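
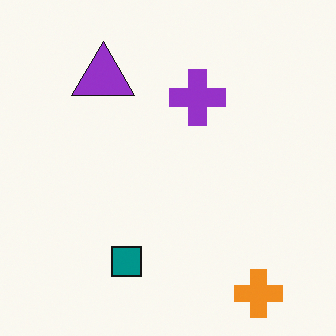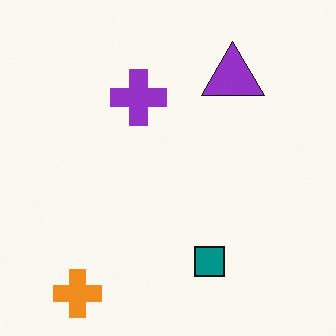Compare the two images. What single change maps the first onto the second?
This is the original image flipped horizontally (left ↔ right).

The orange cross is in the bottom-right of the first image and the bottom-left of the second — shapes on opposite sides of the vertical midline have swapped in a mirror flip.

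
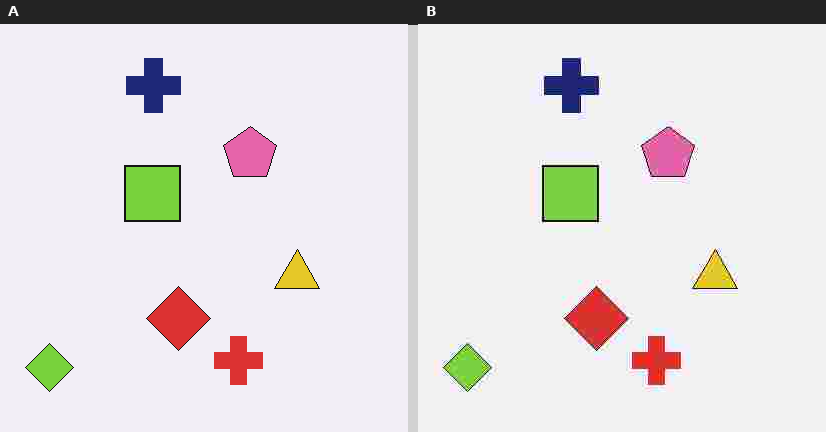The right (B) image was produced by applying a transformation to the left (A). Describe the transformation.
This is the original image degraded with heavy JPEG compression.

Blocky 8×8 compression artifacts appear around shape edges and the flat background shows ringing — characteristic JPEG degradation.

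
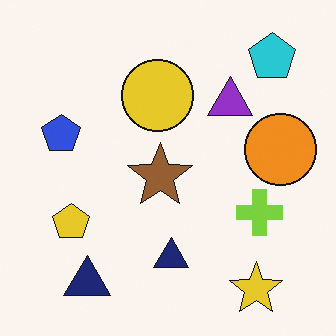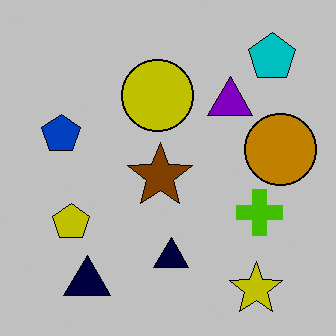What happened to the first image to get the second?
It was aggressively posterized.

Each flat color has snapped to a coarser quantized level — most visibly, the near-white background has dropped to a flat grey.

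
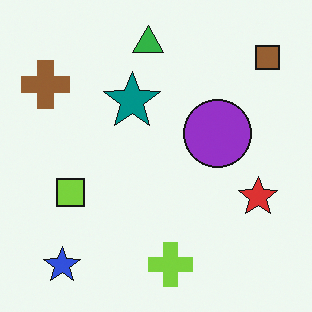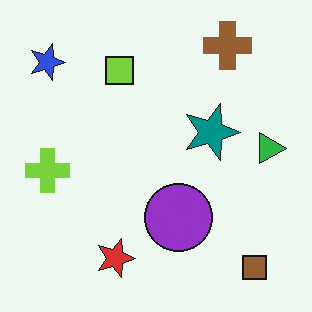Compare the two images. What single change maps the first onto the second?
The second image is the first rotated 90° clockwise.

The brown square sits in the top-right of the first image and the bottom-right of the second — consistent with a whole-image 90° clockwise rotation.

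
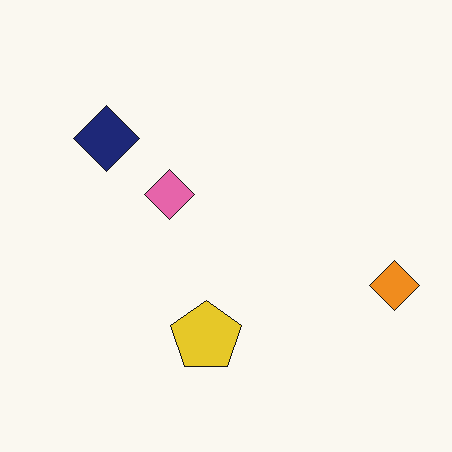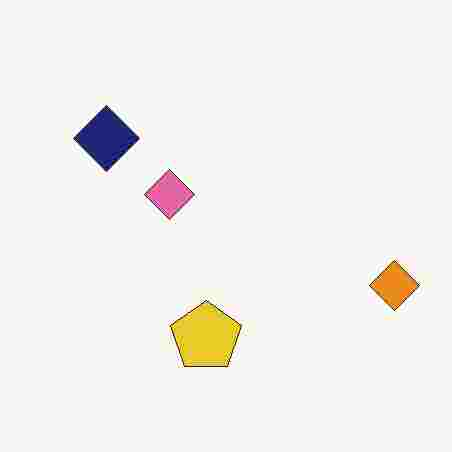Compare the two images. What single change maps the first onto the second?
The second image is the first degraded with heavy JPEG compression.

Blocky 8×8 compression artifacts appear around shape edges and the flat background shows ringing — characteristic JPEG degradation.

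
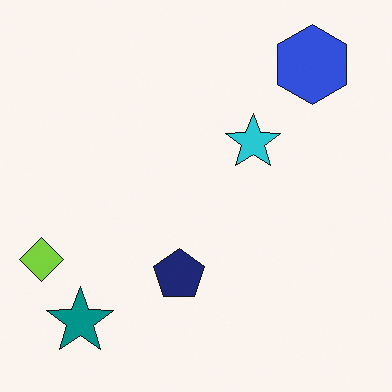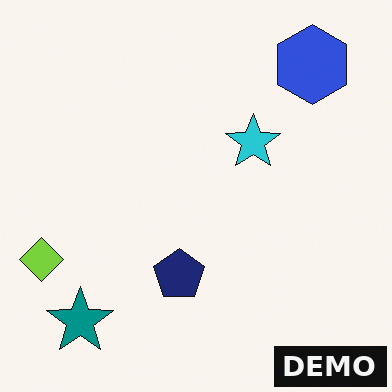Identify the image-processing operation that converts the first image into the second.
Watermarked with the text "DEMO" in the lower-right corner.

A dark label reading "DEMO" appears in the lower-right corner.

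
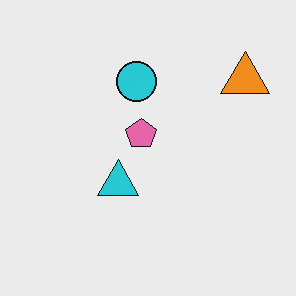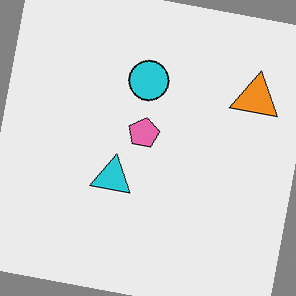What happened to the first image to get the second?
This is the original image rotated clockwise by a small amount.

Every shape is tilted by the same angle and the image corners show triangular fill wedges — a whole-image rotation by a non-right angle.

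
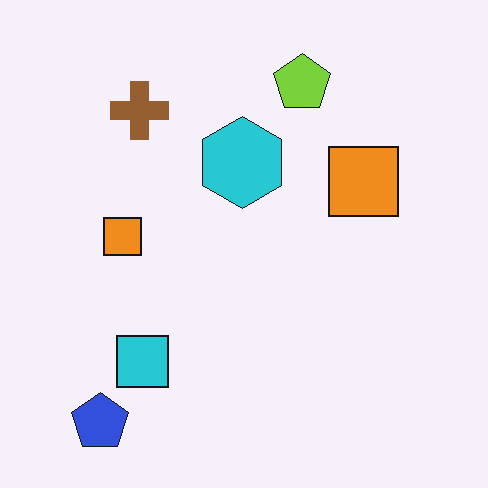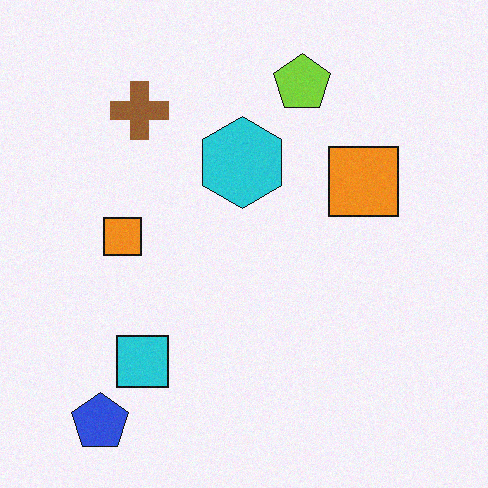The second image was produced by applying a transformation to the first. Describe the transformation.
The transformation is: degraded with subtle gaussian noise.

Random speckle covers the whole image, including the flat background.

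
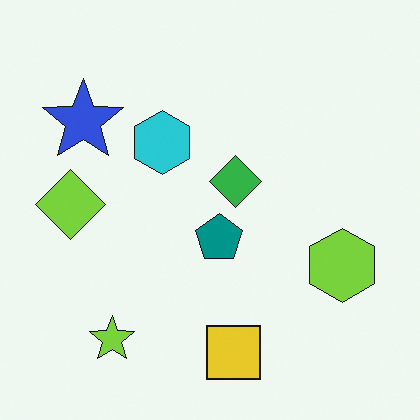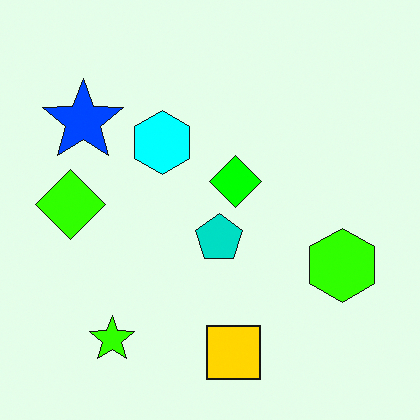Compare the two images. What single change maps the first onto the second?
The image was made much more vivid (saturation change).

All colors are more vivid — a global saturation change.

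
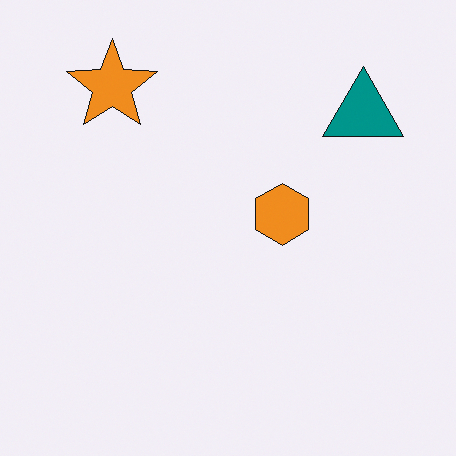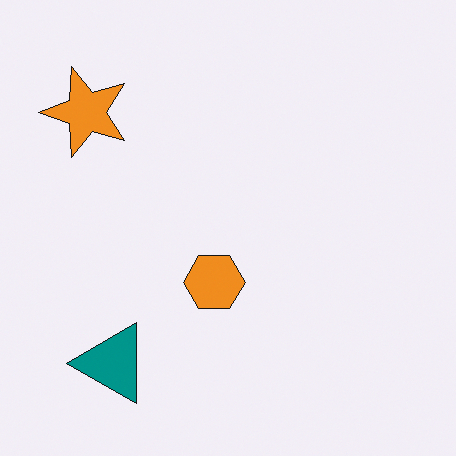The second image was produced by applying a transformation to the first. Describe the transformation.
The transformation is: transposed (reflected across the top-left ↔ bottom-right diagonal).

Shapes have swapped their row and column positions — what was in the top-right is now in the bottom-left — a diagonal reflection.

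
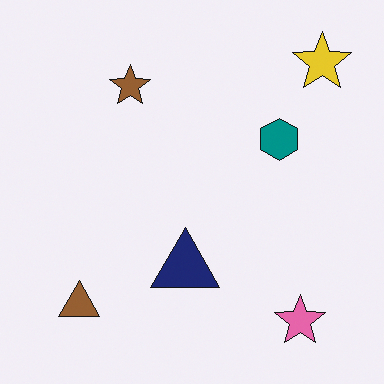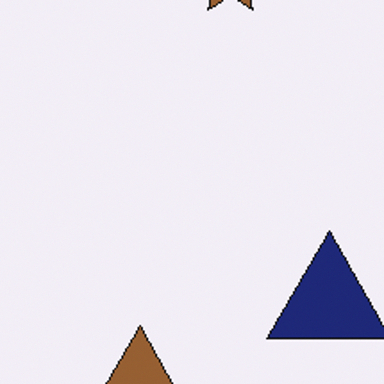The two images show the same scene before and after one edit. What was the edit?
The image was cropped to a noticeably smaller region and rescaled.

The visible shapes are larger and the field of view is narrower; shapes near the original edges may be partly or wholly outside the frame — a crop-and-rescale.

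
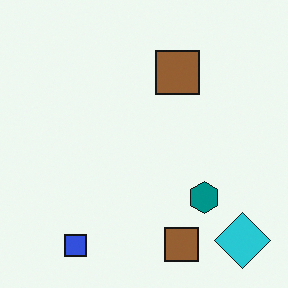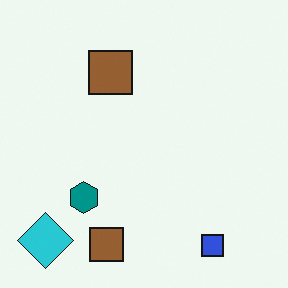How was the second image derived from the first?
This is the original image flipped horizontally (left ↔ right).

The cyan diamond is in the bottom-right of the first image and the bottom-left of the second — shapes on opposite sides of the vertical midline have swapped in a mirror flip.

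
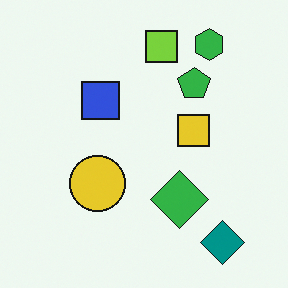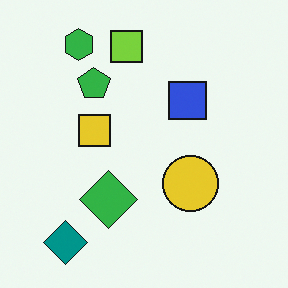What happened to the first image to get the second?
The transformation is: flipped horizontally (left ↔ right).

The teal diamond is in the bottom-right of the first image and the bottom-left of the second — shapes on opposite sides of the vertical midline have swapped in a mirror flip.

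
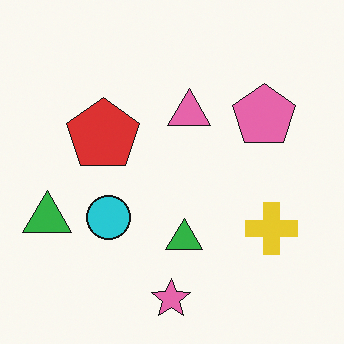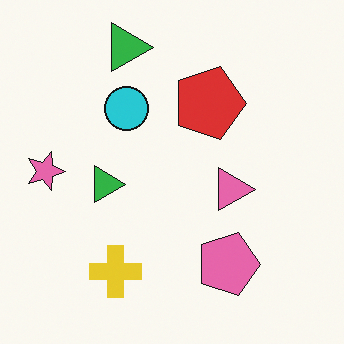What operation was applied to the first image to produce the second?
The image was rotated 90° clockwise.

The pink star sits in the bottom of the first image and the left of the second — consistent with a whole-image 90° clockwise rotation.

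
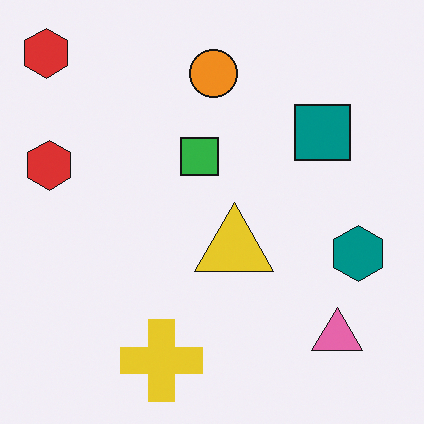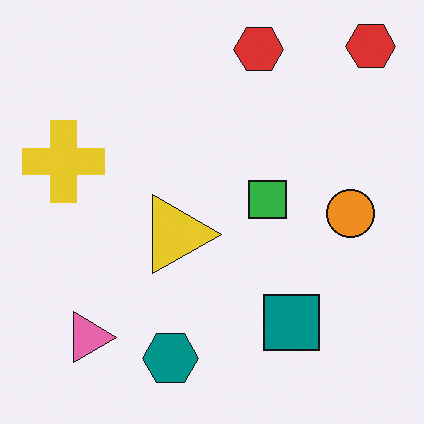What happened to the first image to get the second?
The image was rotated 90° clockwise.

The pink triangle sits in the bottom-right of the first image and the bottom-left of the second — consistent with a whole-image 90° clockwise rotation.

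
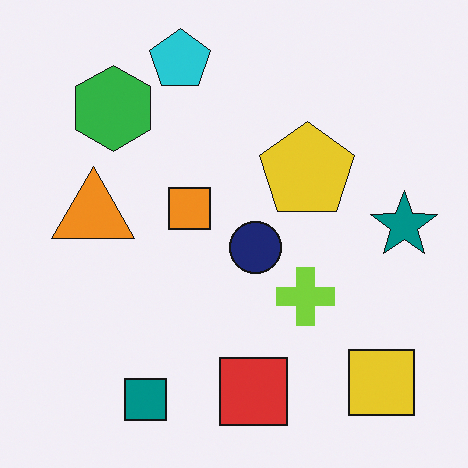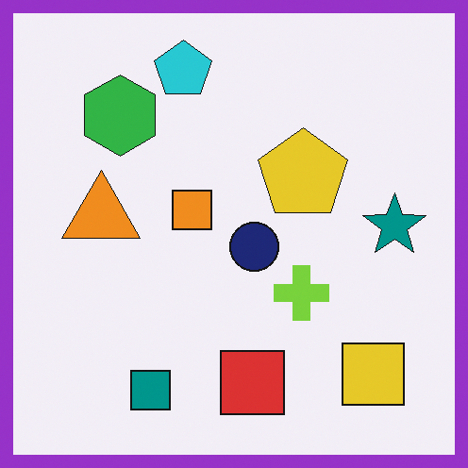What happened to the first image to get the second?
This is the original image framed with a purple border.

A solid purple frame runs around the edge of the second image, with the content slightly shrunk inside it.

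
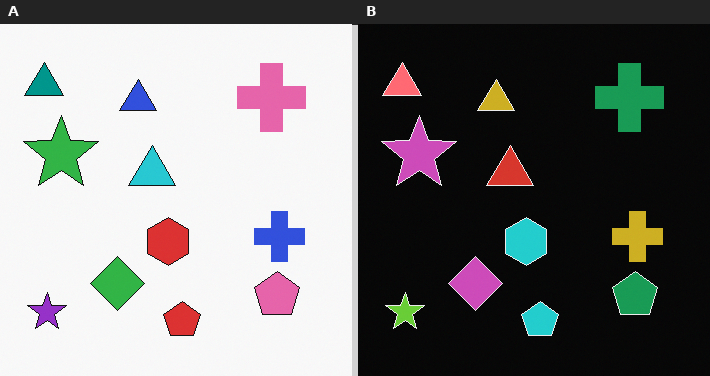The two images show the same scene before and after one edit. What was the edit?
The transformation is: color-inverted (negative).

The light background has become dark and every shape's color is its complement — a photographic negative.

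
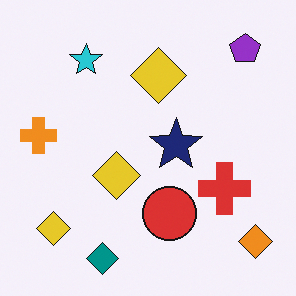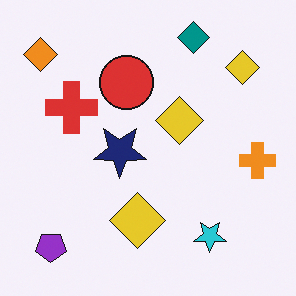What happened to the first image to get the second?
This is the original image rotated 180°.

The orange diamond sits in the bottom-right of the first image and the top-left of the second — consistent with a whole-image 180° rotation.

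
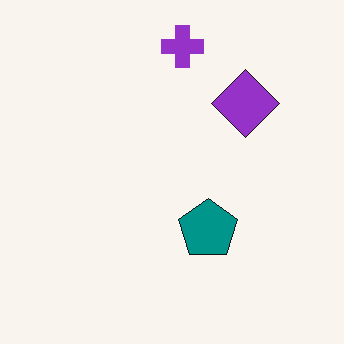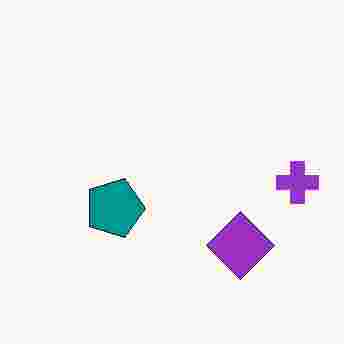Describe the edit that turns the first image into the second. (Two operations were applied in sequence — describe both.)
The image was degraded with heavy JPEG compression, then rotated 90° clockwise.

Blocky 8×8 compression artifacts appear around shape edges and the flat background shows ringing — characteristic JPEG degradation. The purple cross sits in the top of the first image and the right of the second — consistent with a whole-image 90° clockwise rotation.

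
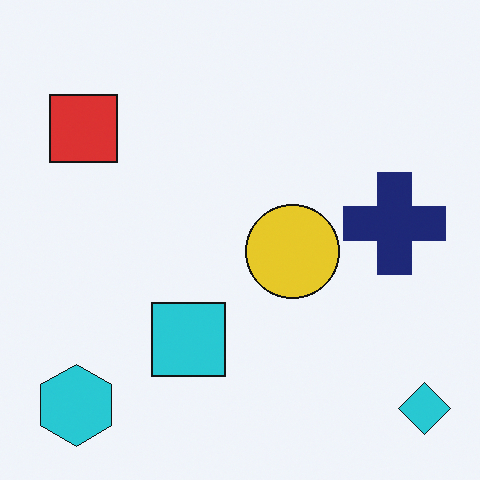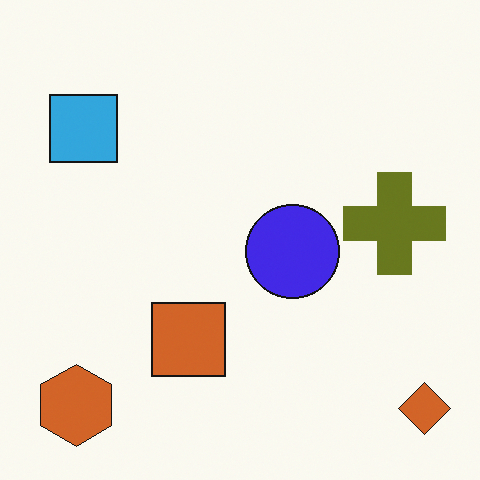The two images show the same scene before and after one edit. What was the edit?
The second image is the first hue-shifted by a large amount.

Every shape's color has rotated by the same amount around the hue wheel — a uniform hue shift.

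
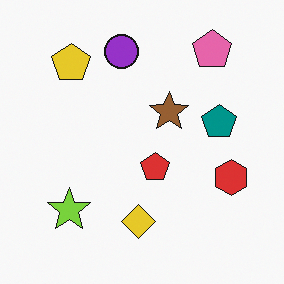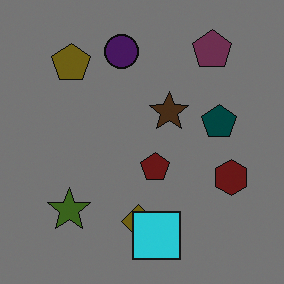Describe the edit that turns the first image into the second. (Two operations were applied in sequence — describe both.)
The image was noticeably darkened, then overlaid with an additional cyan square.

Every pixel — background and shapes alike — is uniformly darkened. A cyan square appears in the second image that is absent from the first.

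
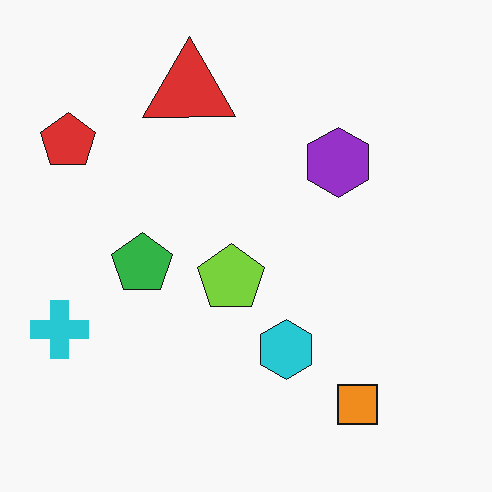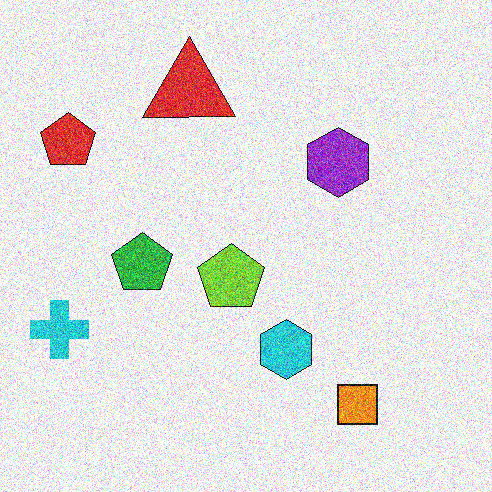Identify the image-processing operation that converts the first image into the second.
The transformation is: degraded with heavy additive noise.

Random speckle covers the whole image, including the flat background.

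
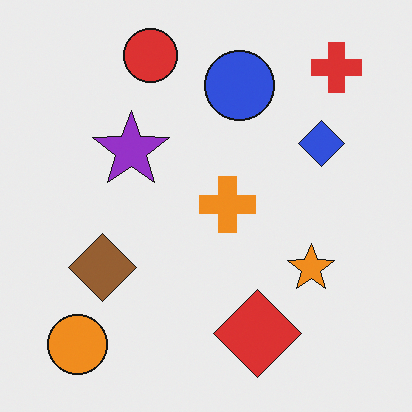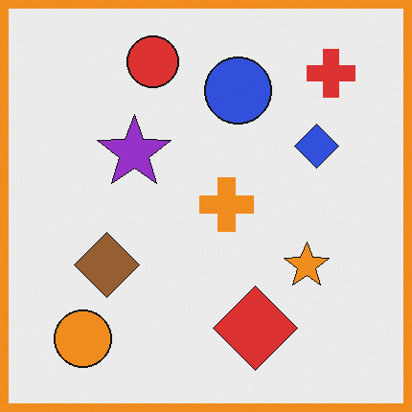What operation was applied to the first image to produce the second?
It was framed with a orange border.

A solid orange frame runs around the edge of the second image, with the content slightly shrunk inside it.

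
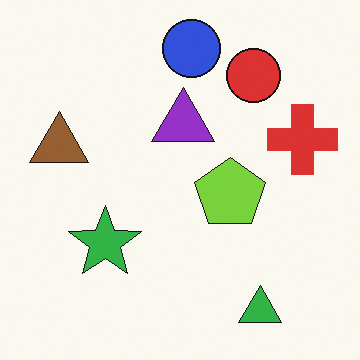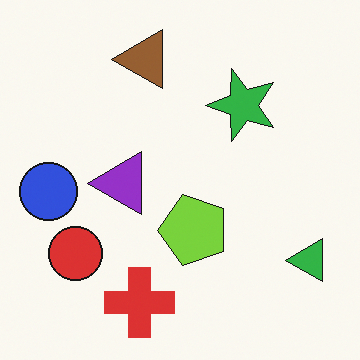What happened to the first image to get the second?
The second image is the first transposed (reflected across the top-left ↔ bottom-right diagonal).

Shapes have swapped their row and column positions — what was in the top-right is now in the bottom-left — a diagonal reflection.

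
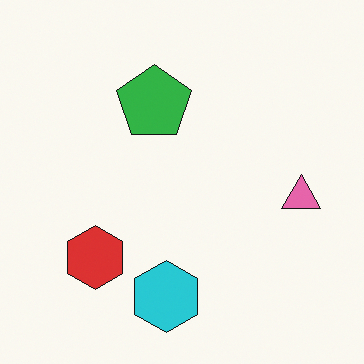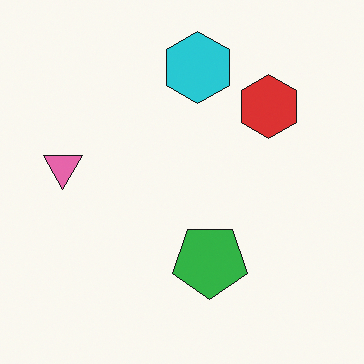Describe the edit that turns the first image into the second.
Rotated 180°.

The pink triangle sits in the right of the first image and the left of the second — consistent with a whole-image 180° rotation.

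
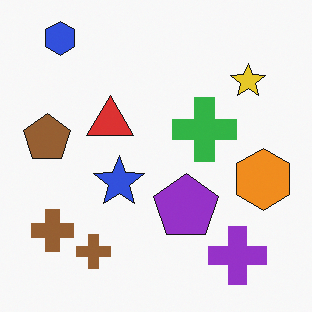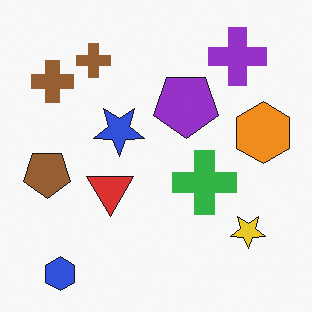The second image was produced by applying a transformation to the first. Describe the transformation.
It was flipped vertically (top ↔ bottom).

The blue hexagon is in the top-left of the first image and the bottom-left of the second — shapes on opposite sides of the horizontal midline have swapped in a mirror flip.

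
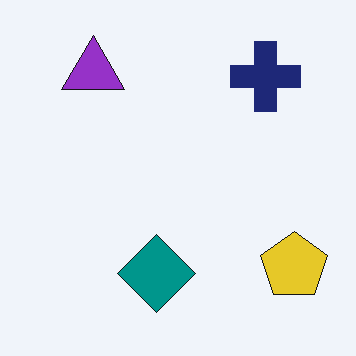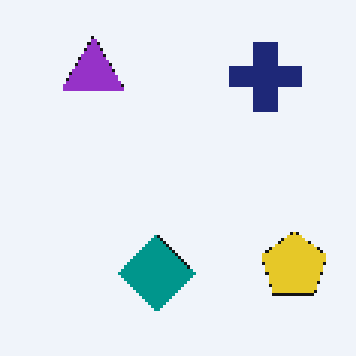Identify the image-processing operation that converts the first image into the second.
Lightly pixelated (a mild mosaic effect).

Shapes are reduced to large square blocks; fine edges and outlines are lost — a downscale-then-upscale (mosaic) effect.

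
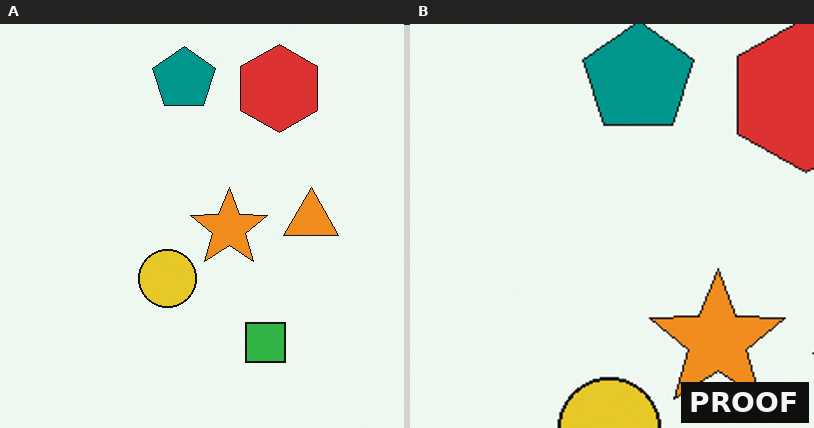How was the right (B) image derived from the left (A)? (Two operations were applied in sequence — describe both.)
The right (B) image is the left (A) cropped tightly and scaled back up, then watermarked with the text "PROOF" in the lower-right corner.

The visible shapes are larger and the field of view is narrower; shapes near the original edges may be partly or wholly outside the frame — a crop-and-rescale. A dark label reading "PROOF" appears in the lower-right corner.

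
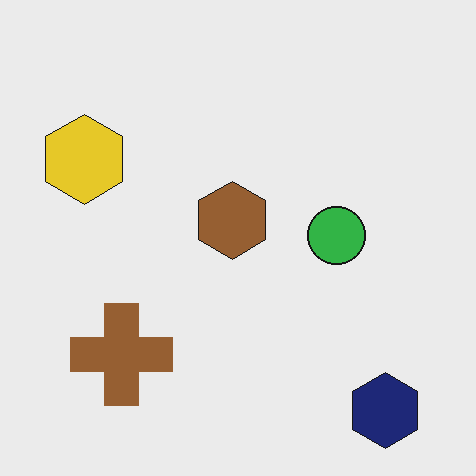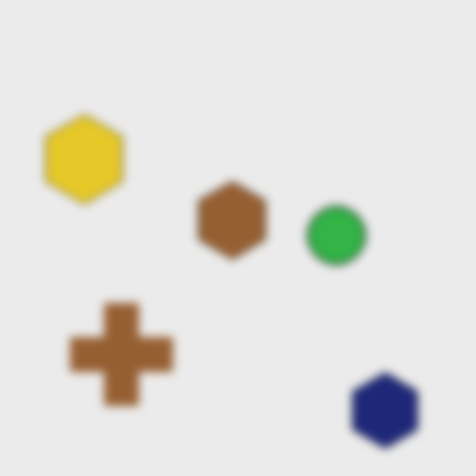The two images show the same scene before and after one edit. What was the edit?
The second image is the first noticeably gaussian-blurred.

Shape edges and outlines are uniformly softened across the whole image.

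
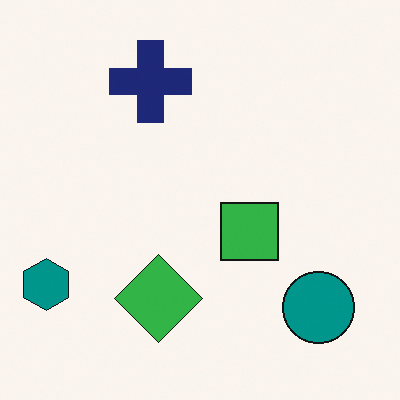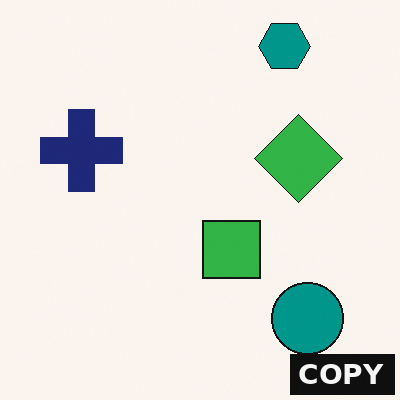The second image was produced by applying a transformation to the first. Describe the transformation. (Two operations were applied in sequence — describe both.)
The transformation is: transposed (reflected across the top-left ↔ bottom-right diagonal), then watermarked with the text "COPY" in the lower-right corner.

Shapes have swapped their row and column positions — what was in the top-right is now in the bottom-left — a diagonal reflection. A dark label reading "COPY" appears in the lower-right corner.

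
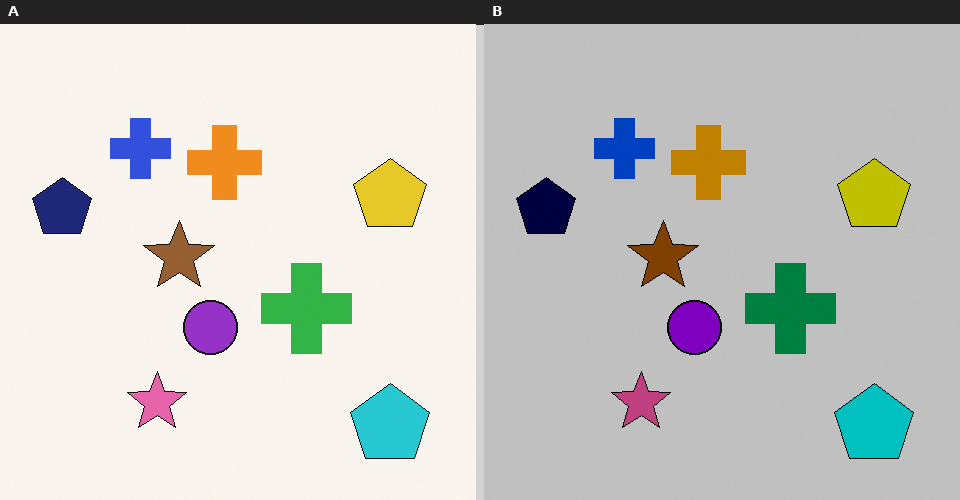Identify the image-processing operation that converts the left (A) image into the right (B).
It was aggressively posterized.

Each flat color has snapped to a coarser quantized level — most visibly, the near-white background has dropped to a flat grey.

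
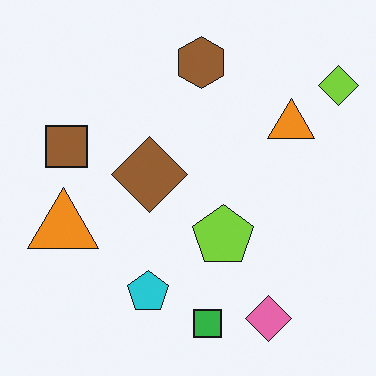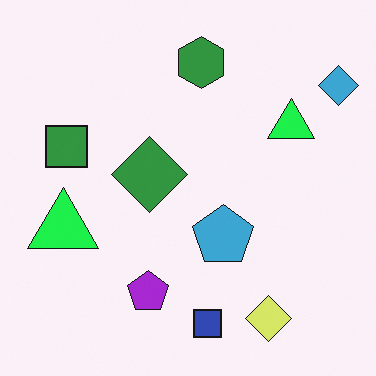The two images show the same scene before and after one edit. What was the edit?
The second image is the first hue-shifted noticeably.

Every shape's color has rotated by the same amount around the hue wheel — a uniform hue shift.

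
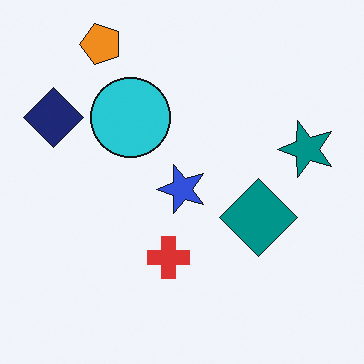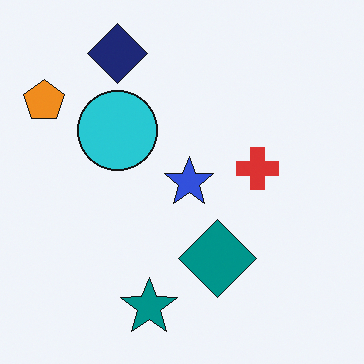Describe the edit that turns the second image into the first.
The first image is the second transposed (reflected across the top-left ↔ bottom-right diagonal).

Shapes have swapped their row and column positions — what was in the top-right is now in the bottom-left — a diagonal reflection.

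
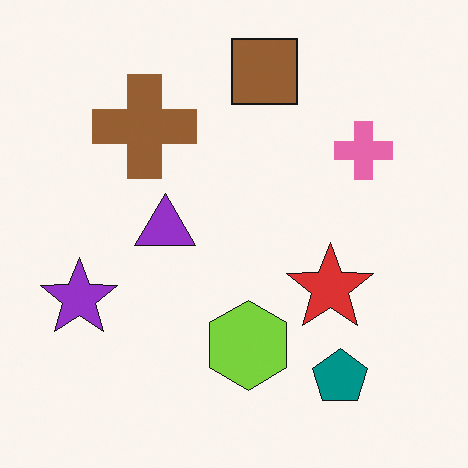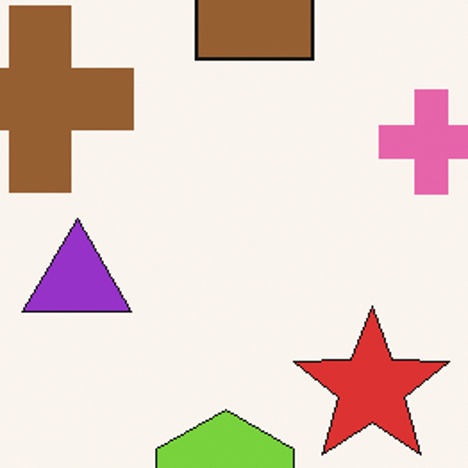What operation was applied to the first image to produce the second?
The transformation is: cropped tightly and scaled back up.

The visible shapes are larger and the field of view is narrower; shapes near the original edges may be partly or wholly outside the frame — a crop-and-rescale.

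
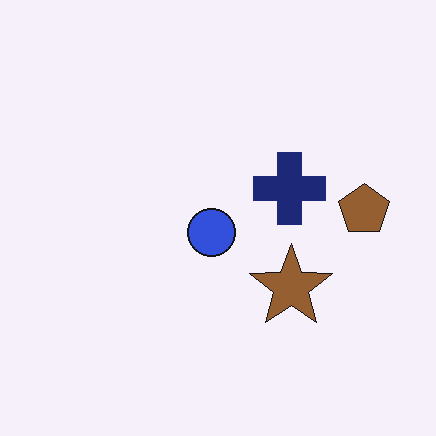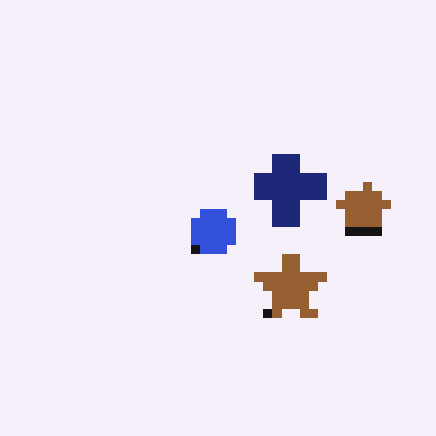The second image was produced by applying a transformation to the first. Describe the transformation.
It was heavily pixelated into large blocks.

Shapes are reduced to large square blocks; fine edges and outlines are lost — a downscale-then-upscale (mosaic) effect.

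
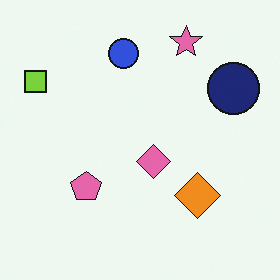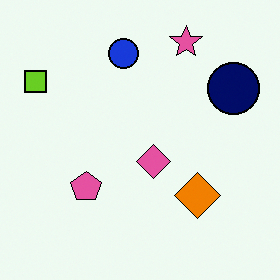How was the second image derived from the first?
This is the original image given slightly increased contrast.

Tones are pushed away from mid-grey across the whole image — a global contrast change.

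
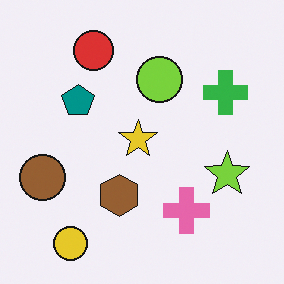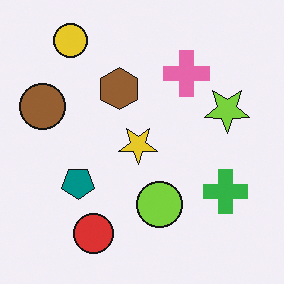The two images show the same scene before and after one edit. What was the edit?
It was flipped vertically (top ↔ bottom).

The yellow circle is in the bottom-left of the first image and the top-left of the second — shapes on opposite sides of the horizontal midline have swapped in a mirror flip.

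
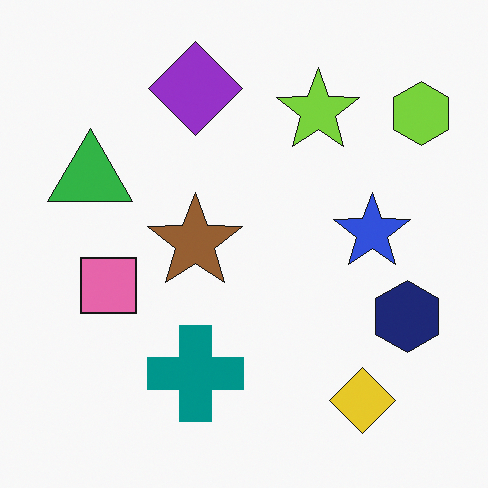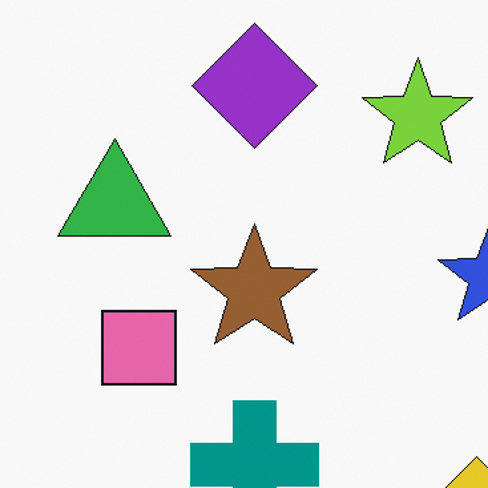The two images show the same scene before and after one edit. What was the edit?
The transformation is: cropped to a modestly smaller region and rescaled.

The visible shapes are larger and the field of view is narrower; shapes near the original edges may be partly or wholly outside the frame — a crop-and-rescale.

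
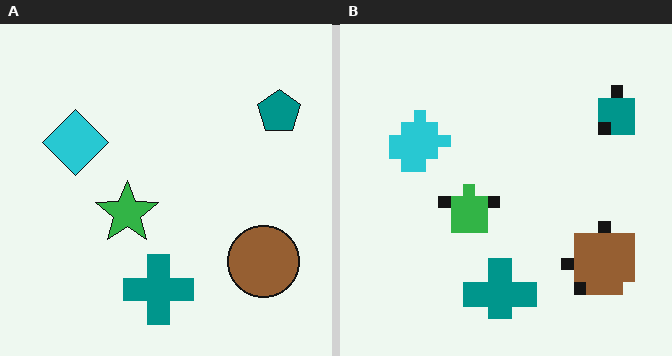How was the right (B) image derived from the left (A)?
Coarsely pixelated.

Shapes are reduced to large square blocks; fine edges and outlines are lost — a downscale-then-upscale (mosaic) effect.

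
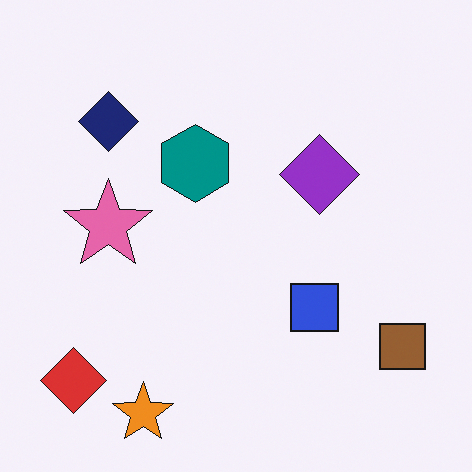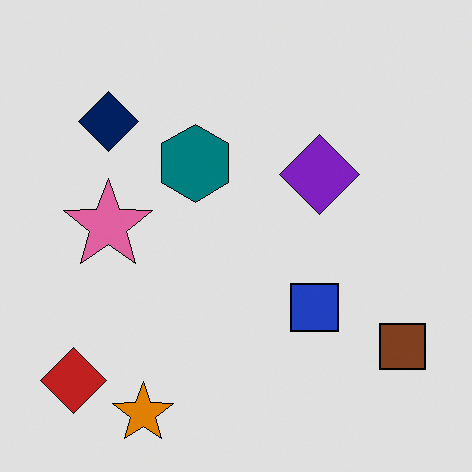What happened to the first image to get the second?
It was posterized to a reduced palette.

Each flat color has snapped to a coarser quantized level — most visibly, the near-white background has dropped to a flat grey.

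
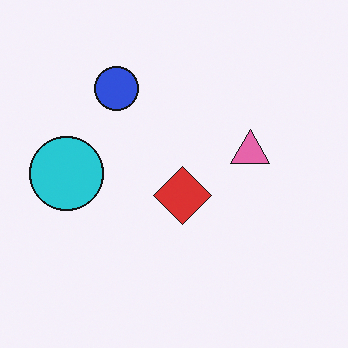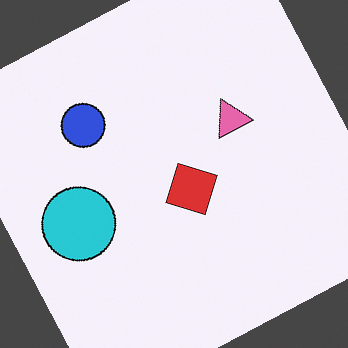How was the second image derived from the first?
The second image is the first rotated counter-clockwise by a moderate amount.

Every shape is tilted by the same angle and the image corners show triangular fill wedges — a whole-image rotation by a non-right angle.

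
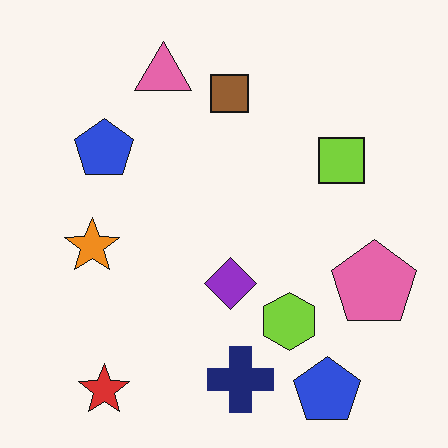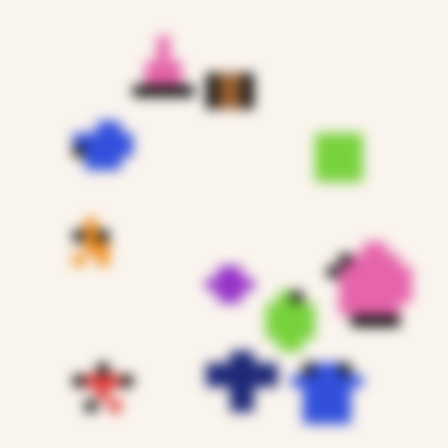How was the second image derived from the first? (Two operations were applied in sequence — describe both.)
The transformation is: coarsely pixelated, then heavily blurred.

Shapes are reduced to large square blocks; fine edges and outlines are lost — a downscale-then-upscale (mosaic) effect. Shape edges and outlines are uniformly softened across the whole image.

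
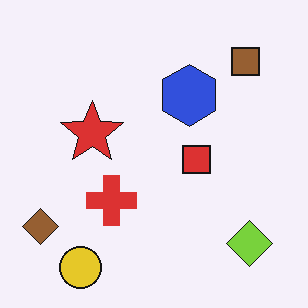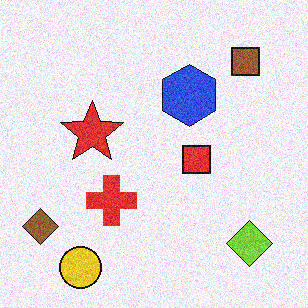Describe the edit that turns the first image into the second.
The image was degraded with visible gaussian noise.

Random speckle covers the whole image, including the flat background.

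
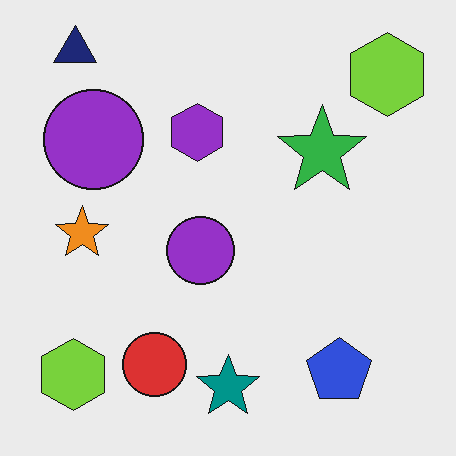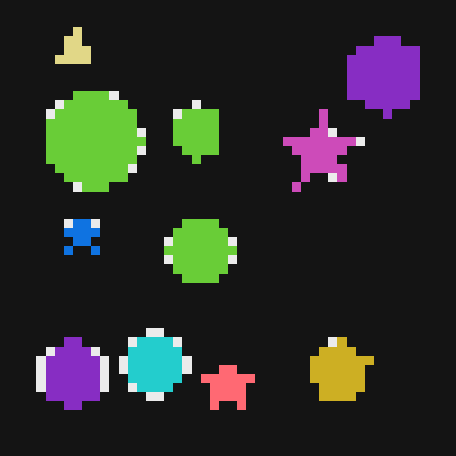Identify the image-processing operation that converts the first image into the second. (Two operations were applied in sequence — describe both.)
The transformation is: color-inverted (negative), then heavily pixelated into large blocks.

The light background has become dark and every shape's color is its complement — a photographic negative. Shapes are reduced to large square blocks; fine edges and outlines are lost — a downscale-then-upscale (mosaic) effect.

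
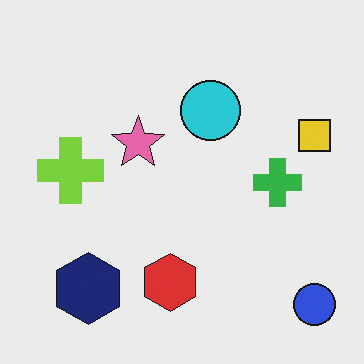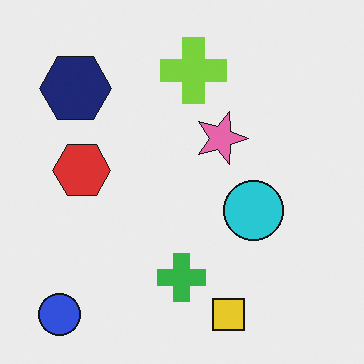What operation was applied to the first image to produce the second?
The second image is the first rotated 90° clockwise.

The blue circle sits in the bottom-right of the first image and the bottom-left of the second — consistent with a whole-image 90° clockwise rotation.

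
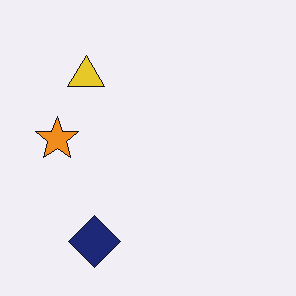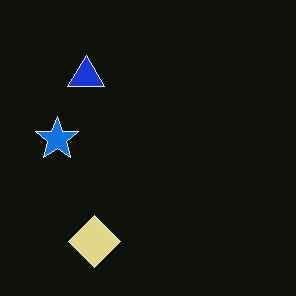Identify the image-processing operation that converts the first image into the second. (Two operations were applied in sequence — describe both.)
The transformation is: color-inverted (negative), then given moderate JPEG compression.

The light background has become dark and every shape's color is its complement — a photographic negative. Blocky 8×8 compression artifacts appear around shape edges and the flat background shows ringing — characteristic JPEG degradation.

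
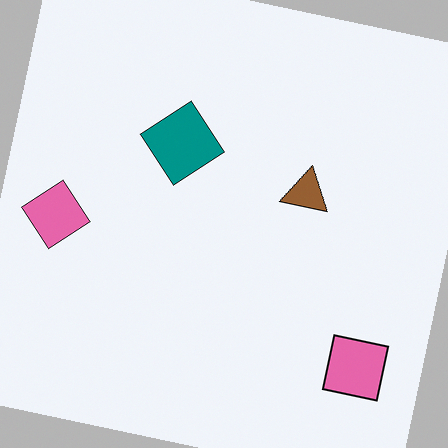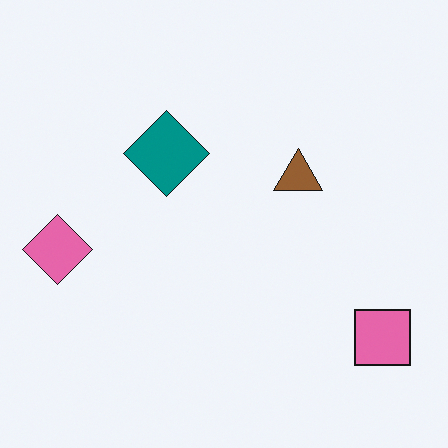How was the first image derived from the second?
The transformation is: rotated clockwise by a small amount.

Every shape is tilted by the same angle and the image corners show triangular fill wedges — a whole-image rotation by a non-right angle.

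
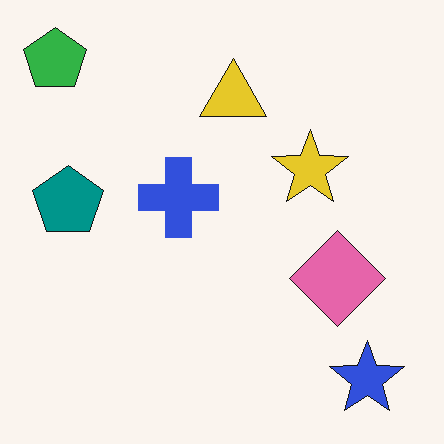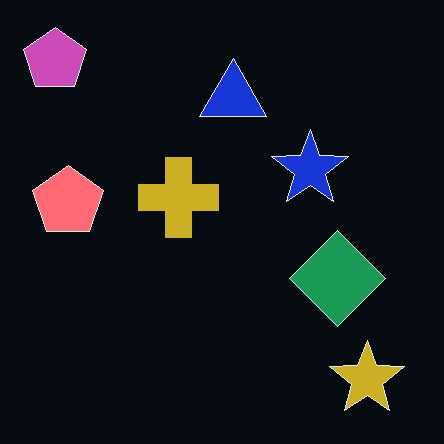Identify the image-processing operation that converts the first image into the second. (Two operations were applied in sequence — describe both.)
Given moderate JPEG compression, then color-inverted (negative).

Blocky 8×8 compression artifacts appear around shape edges and the flat background shows ringing — characteristic JPEG degradation. The light background has become dark and every shape's color is its complement — a photographic negative.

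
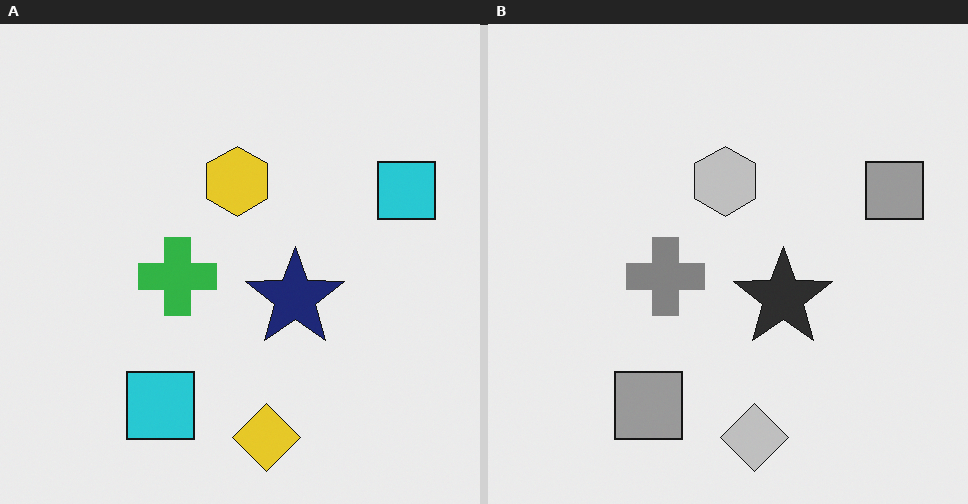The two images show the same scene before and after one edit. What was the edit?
It was converted to grayscale.

All color is removed — every shape is now a shade of grey.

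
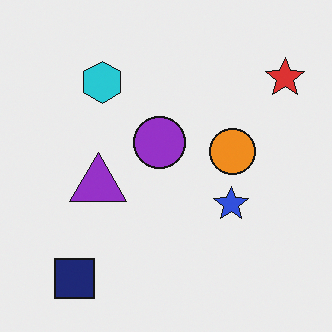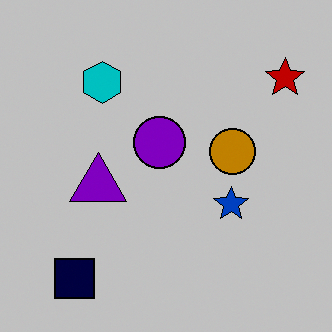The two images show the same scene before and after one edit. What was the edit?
This is the original image heavily posterized to just a handful of flat colors.

Each flat color has snapped to a coarser quantized level — most visibly, the near-white background has dropped to a flat grey.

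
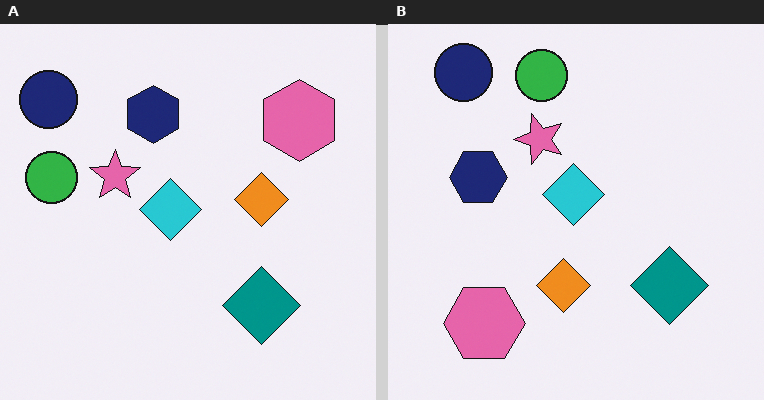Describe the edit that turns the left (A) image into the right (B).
The transformation is: transposed (reflected across the top-left ↔ bottom-right diagonal).

Shapes have swapped their row and column positions — what was in the top-right is now in the bottom-left — a diagonal reflection.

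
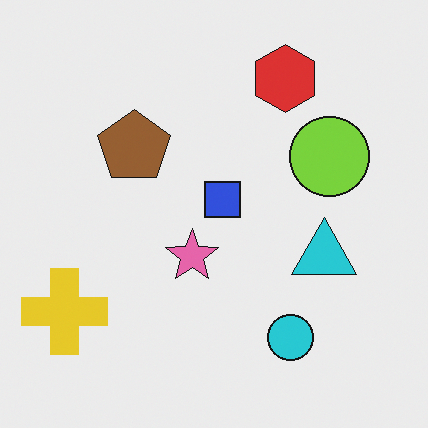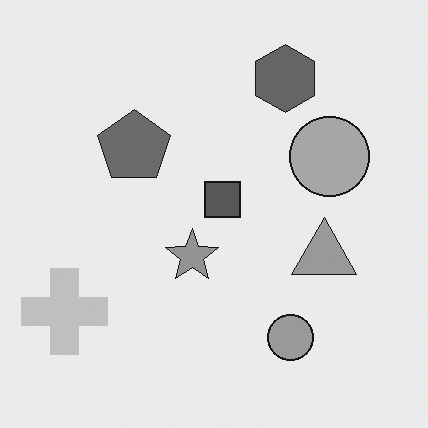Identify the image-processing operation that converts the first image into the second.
The second image is the first converted to grayscale.

All color is removed — every shape is now a shade of grey.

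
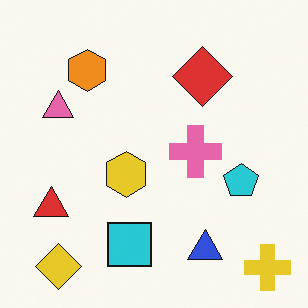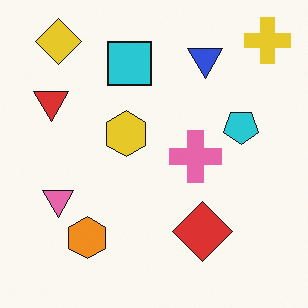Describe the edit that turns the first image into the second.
The second image is the first flipped vertically (top ↔ bottom).

The yellow cross is in the bottom-right of the first image and the top-right of the second — shapes on opposite sides of the horizontal midline have swapped in a mirror flip.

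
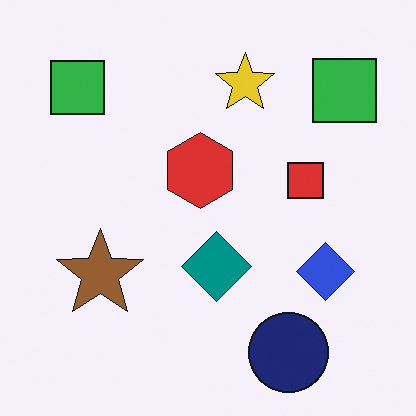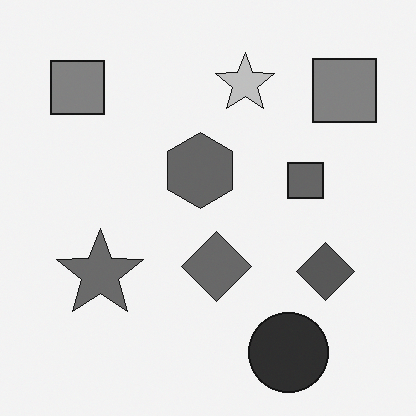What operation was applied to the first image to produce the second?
The image was converted to grayscale.

All color is removed — every shape is now a shade of grey.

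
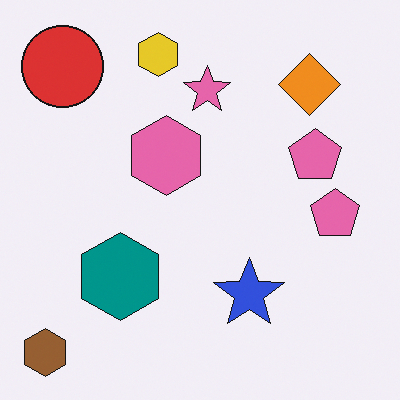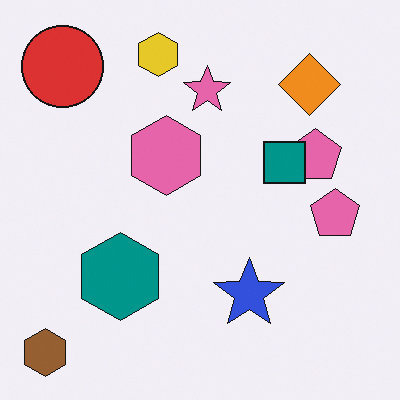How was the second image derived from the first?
The second image is the first overlaid with an additional teal square.

A teal square appears in the second image that is absent from the first.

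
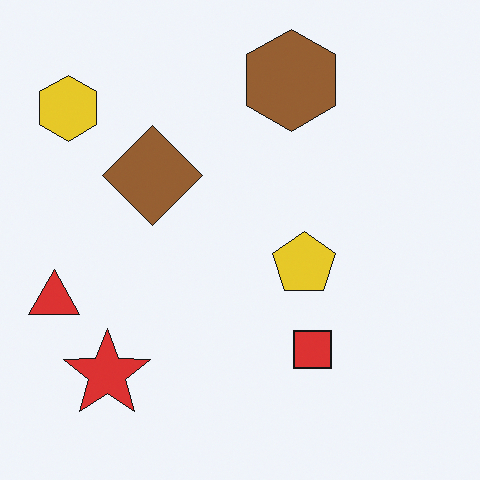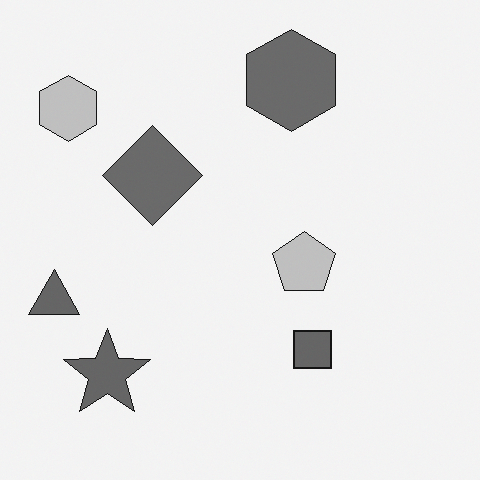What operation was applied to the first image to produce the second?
The second image is the first converted to grayscale.

All color is removed — every shape is now a shade of grey.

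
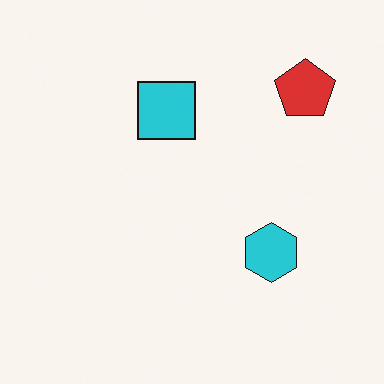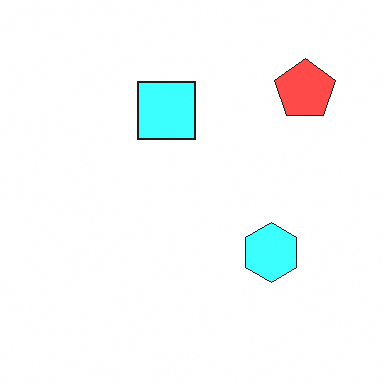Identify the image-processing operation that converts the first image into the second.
The image was brightened a lot.

Every pixel — background and shapes alike — is uniformly brightened.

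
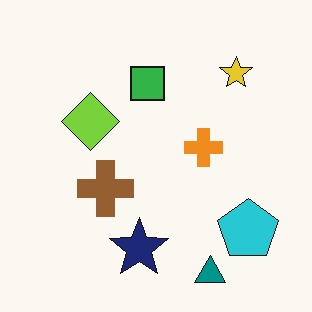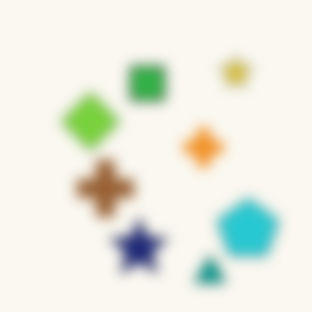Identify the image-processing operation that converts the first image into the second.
It was strongly gaussian-blurred.

Shape edges and outlines are uniformly softened across the whole image.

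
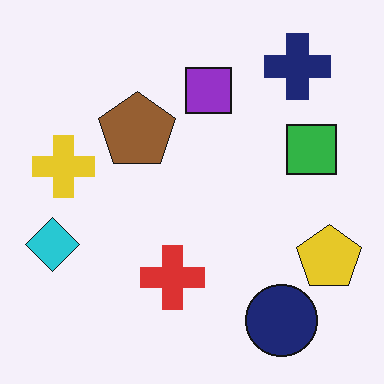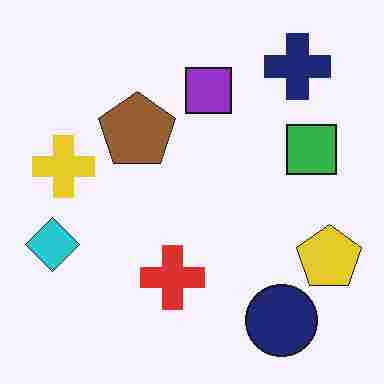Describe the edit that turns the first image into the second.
This is the original image heavily JPEG-compressed with obvious blocking artifacts.

Blocky 8×8 compression artifacts appear around shape edges and the flat background shows ringing — characteristic JPEG degradation.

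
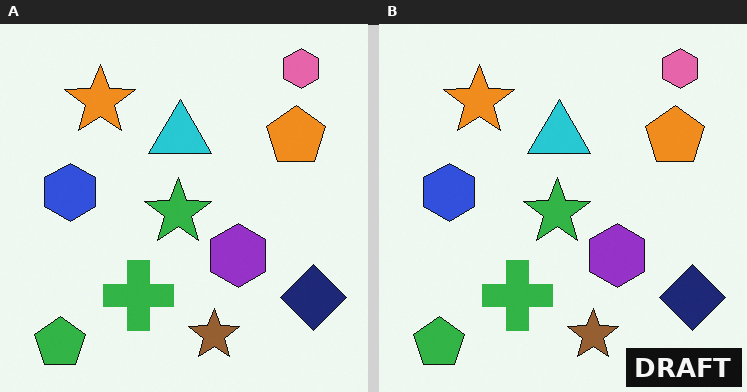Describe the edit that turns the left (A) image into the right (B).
The right (B) image is the left (A) watermarked with the text "DRAFT" in the lower-right corner.

A dark label reading "DRAFT" appears in the lower-right corner.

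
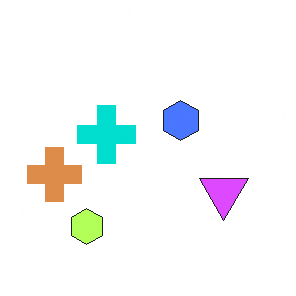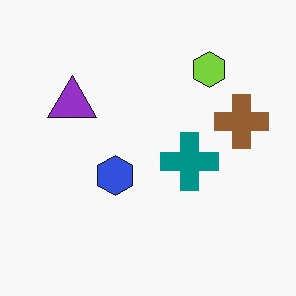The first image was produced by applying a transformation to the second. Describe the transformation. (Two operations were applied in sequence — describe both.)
The first image is the second substantially brightened, then rotated 180°.

Every pixel — background and shapes alike — is uniformly brightened. The lime hexagon sits in the top-right of the second image and the bottom-left of the first — consistent with a whole-image 180° rotation.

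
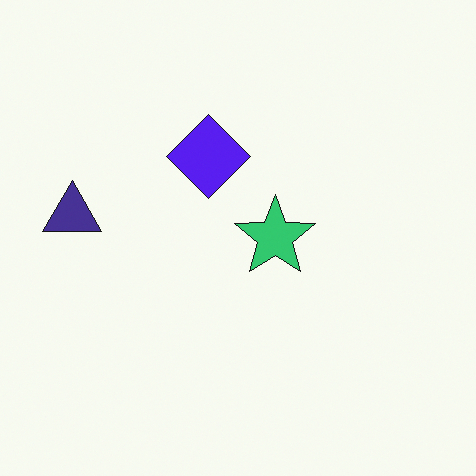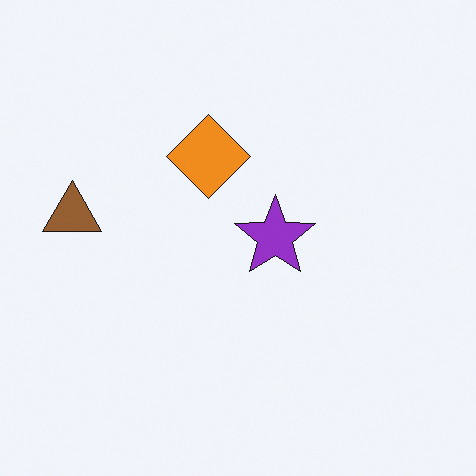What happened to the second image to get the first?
The image was hue-shifted by a large amount.

Every shape's color has rotated by the same amount around the hue wheel — a uniform hue shift.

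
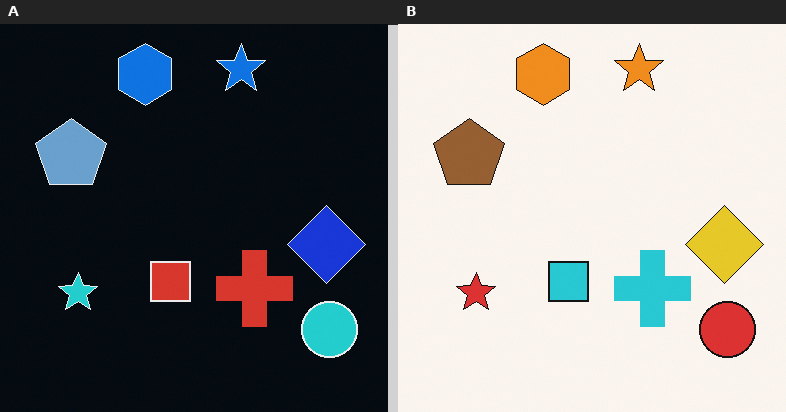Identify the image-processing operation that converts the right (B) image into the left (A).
It was color-inverted (negative).

The light background has become dark and every shape's color is its complement — a photographic negative.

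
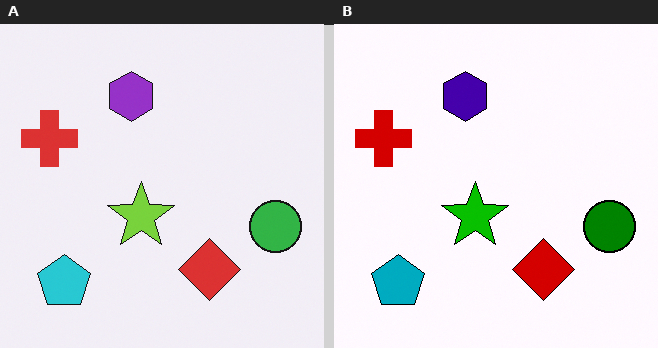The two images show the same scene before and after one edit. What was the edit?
The right (B) image is the left (A) given much higher contrast.

Tones are pushed away from mid-grey across the whole image — a global contrast change.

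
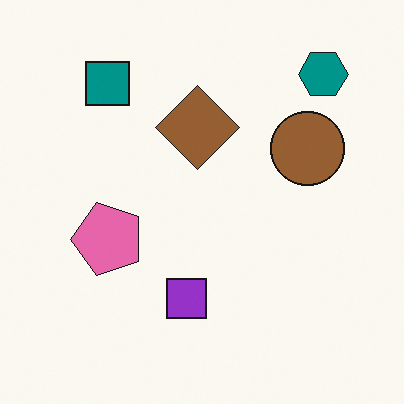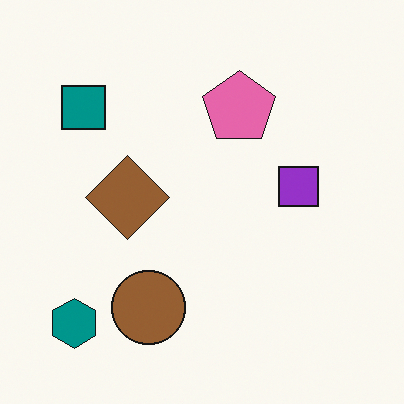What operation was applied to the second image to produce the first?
This is the original image transposed (reflected across the top-left ↔ bottom-right diagonal).

Shapes have swapped their row and column positions — what was in the top-right is now in the bottom-left — a diagonal reflection.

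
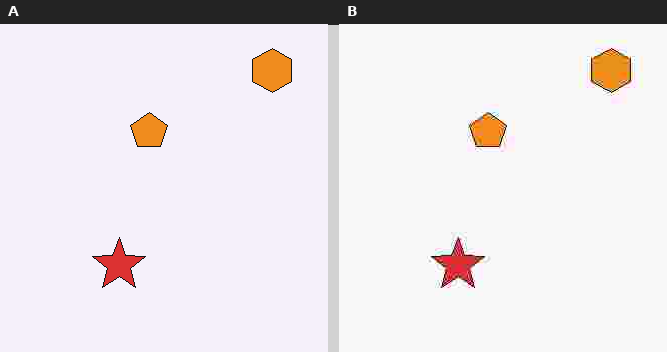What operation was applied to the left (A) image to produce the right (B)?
The right (B) image is the left (A) heavily JPEG-compressed with obvious blocking artifacts.

Blocky 8×8 compression artifacts appear around shape edges and the flat background shows ringing — characteristic JPEG degradation.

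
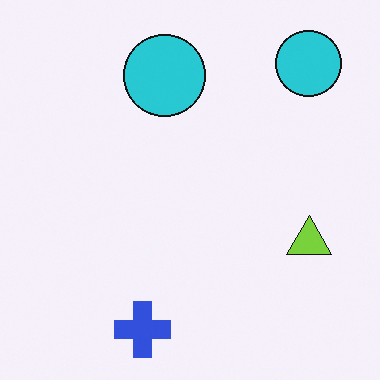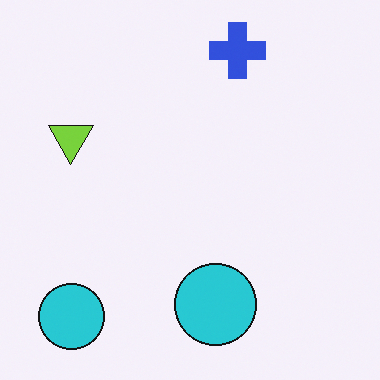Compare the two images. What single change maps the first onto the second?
Rotated 180°.

The blue cross sits in the bottom of the first image and the top of the second — consistent with a whole-image 180° rotation.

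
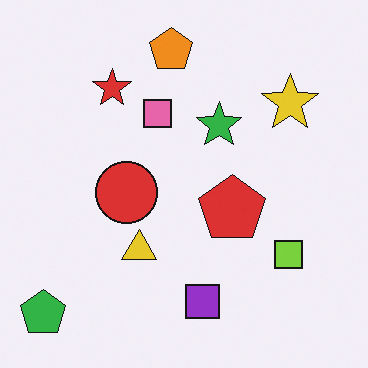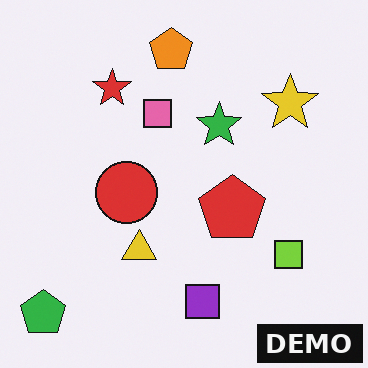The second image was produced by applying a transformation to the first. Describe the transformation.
It was watermarked with the text "DEMO" in the lower-right corner.

A dark label reading "DEMO" appears in the lower-right corner.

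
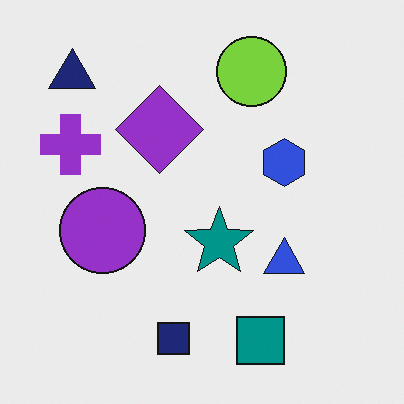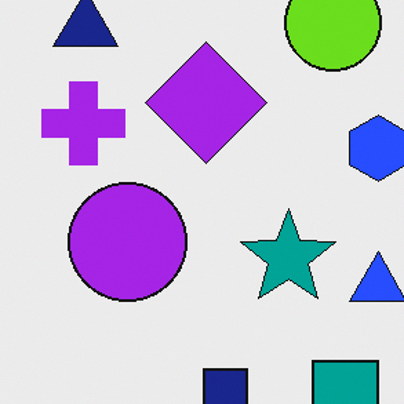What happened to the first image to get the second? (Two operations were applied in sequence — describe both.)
Cropped to a modestly smaller region and rescaled, then slightly oversaturated.

The visible shapes are larger and the field of view is narrower; shapes near the original edges may be partly or wholly outside the frame — a crop-and-rescale. All colors are more vivid — a global saturation change.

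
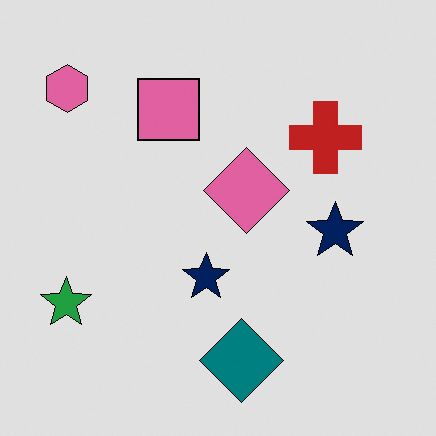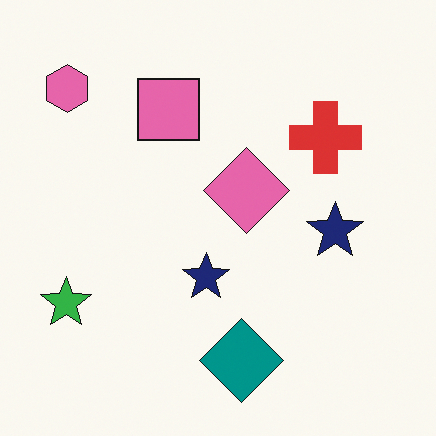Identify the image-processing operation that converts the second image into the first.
It was moderately posterized.

Each flat color has snapped to a coarser quantized level — most visibly, the near-white background has dropped to a flat grey.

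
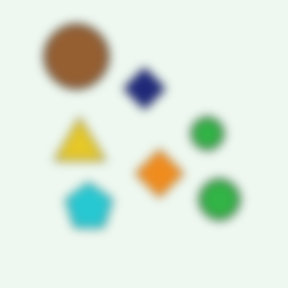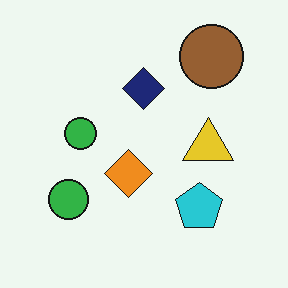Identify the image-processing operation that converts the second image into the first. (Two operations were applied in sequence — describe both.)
The transformation is: flipped horizontally (left ↔ right), then heavily blurred.

The brown circle is in the top-right of the second image and the top-left of the first — shapes on opposite sides of the vertical midline have swapped in a mirror flip. Shape edges and outlines are uniformly softened across the whole image.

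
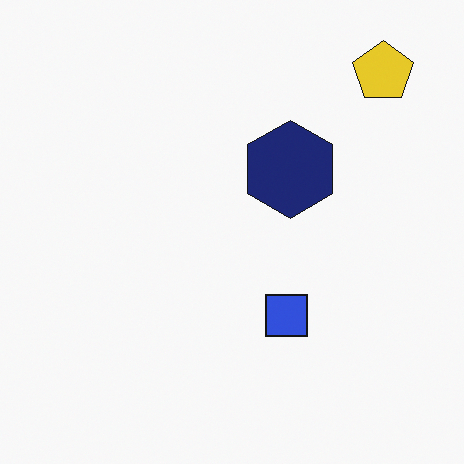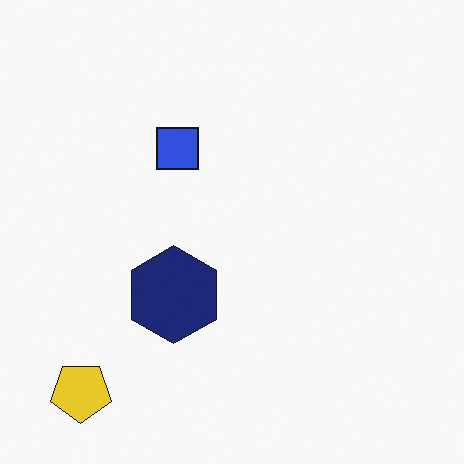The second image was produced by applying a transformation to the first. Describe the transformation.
Rotated 180°.

The yellow pentagon sits in the top-right of the first image and the bottom-left of the second — consistent with a whole-image 180° rotation.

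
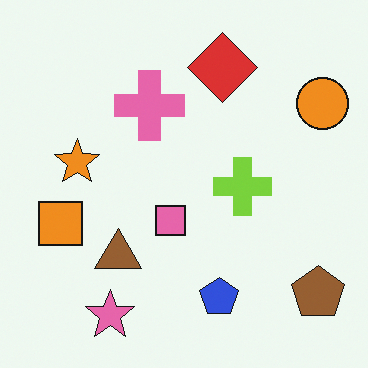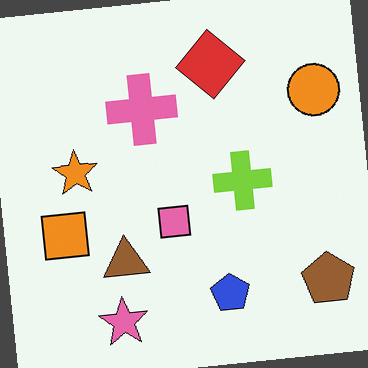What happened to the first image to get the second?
The transformation is: rotated counter-clockwise by a slight angle.

Every shape is tilted by the same angle and the image corners show triangular fill wedges — a whole-image rotation by a non-right angle.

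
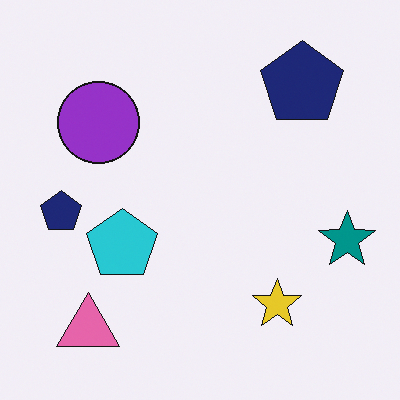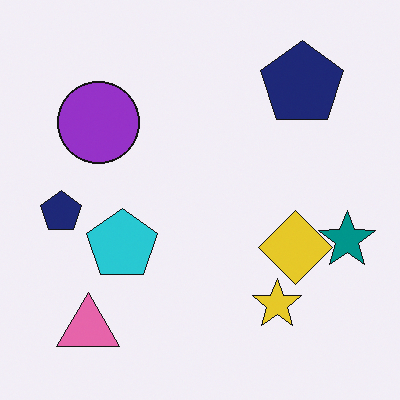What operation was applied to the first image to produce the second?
Overlaid with an additional yellow diamond.

A yellow diamond appears in the second image that is absent from the first.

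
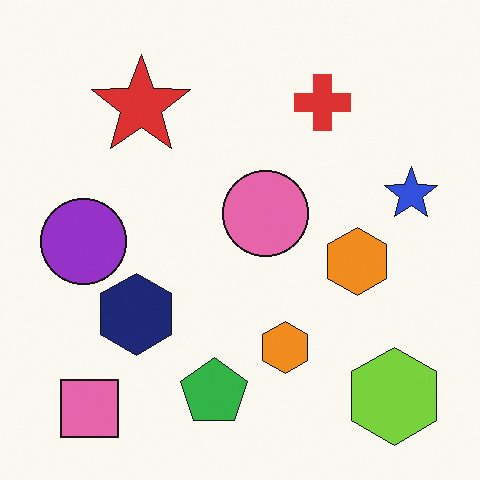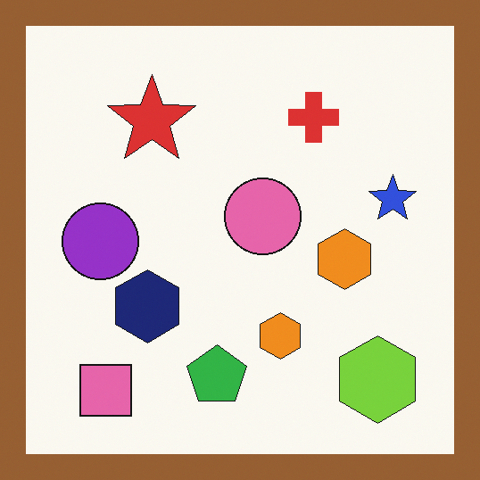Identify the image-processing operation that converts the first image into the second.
The second image is the first framed with a brown border.

A solid brown frame runs around the edge of the second image, with the content slightly shrunk inside it.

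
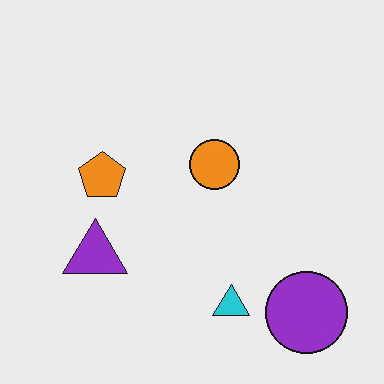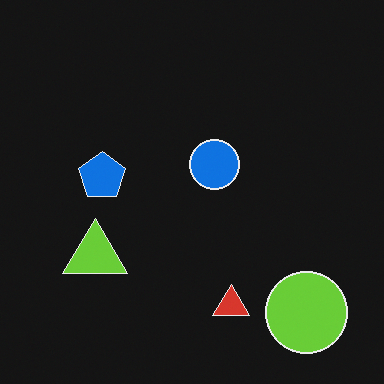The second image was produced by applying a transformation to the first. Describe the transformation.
The transformation is: color-inverted (negative).

The light background has become dark and every shape's color is its complement — a photographic negative.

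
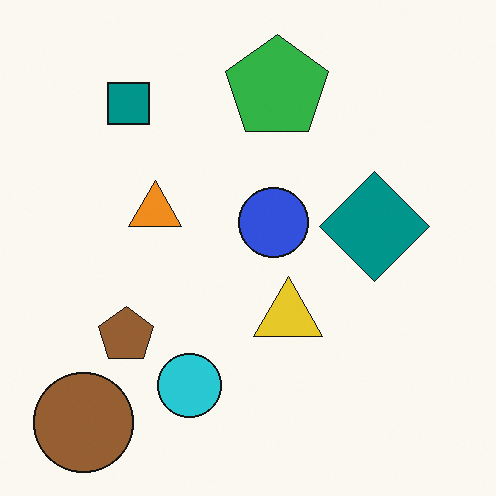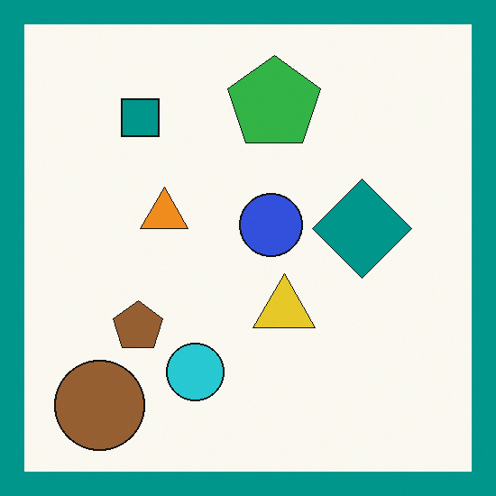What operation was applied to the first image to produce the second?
Framed with a teal border.

A solid teal frame runs around the edge of the second image, with the content slightly shrunk inside it.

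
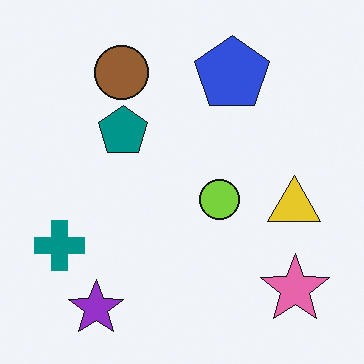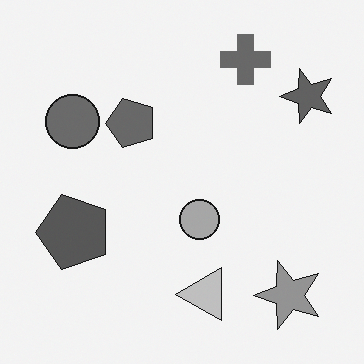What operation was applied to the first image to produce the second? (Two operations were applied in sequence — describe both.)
This is the original image transposed (reflected across the top-left ↔ bottom-right diagonal), then converted to grayscale.

Shapes have swapped their row and column positions — what was in the top-right is now in the bottom-left — a diagonal reflection. All color is removed — every shape is now a shade of grey.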